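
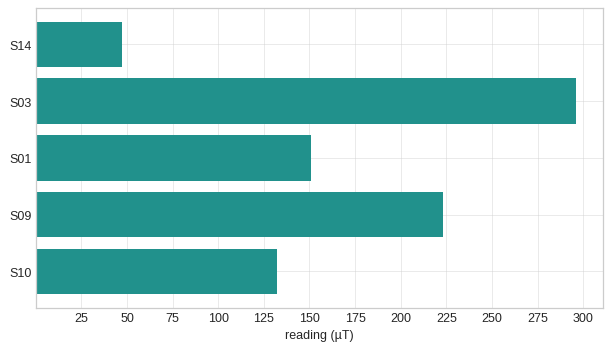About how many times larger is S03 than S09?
≈ 1.33×

S03 ≈ 300, S09 ≈ 225; 300/225 ≈ 1.33.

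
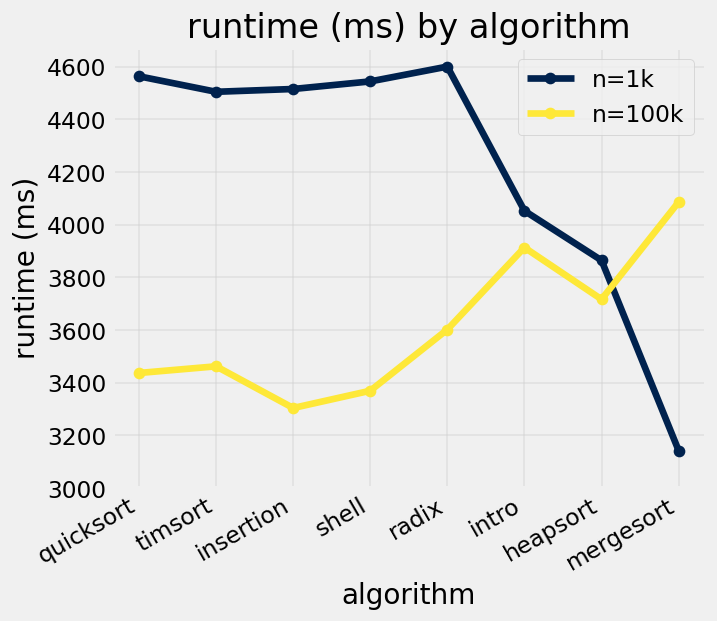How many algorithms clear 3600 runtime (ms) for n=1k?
7

Above 3600: quicksort, timsort, insertion, shell, radix, intro, heapsort.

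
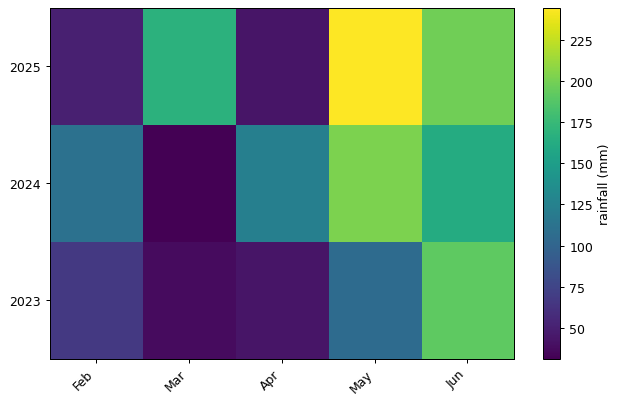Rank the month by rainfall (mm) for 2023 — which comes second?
Top 3 for 2023: Jun ≈ 200, May ≈ 100, Feb ≈ 60.

May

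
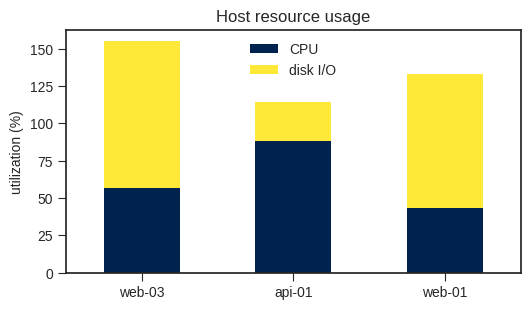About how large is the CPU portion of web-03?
CPU top ≈ 60, bottom ≈ 0; segment ≈ 60.

≈ 60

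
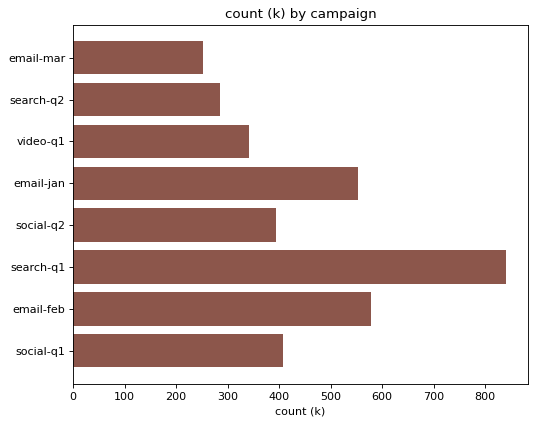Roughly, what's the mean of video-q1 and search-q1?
≈ 550

(300 + 800) / 2 ≈ 550.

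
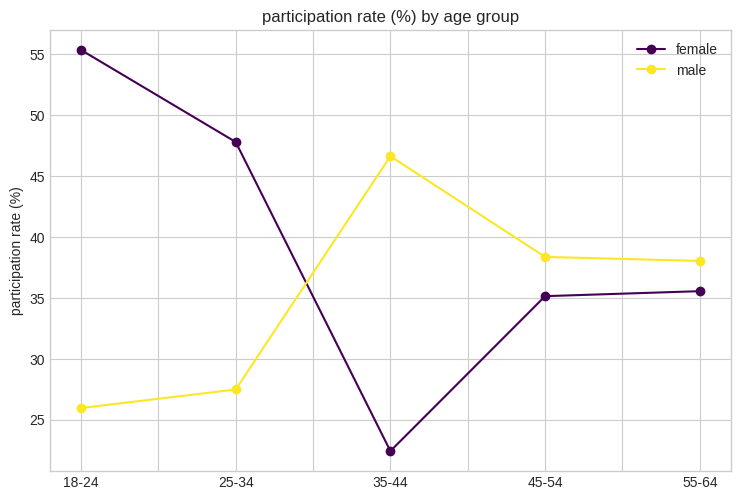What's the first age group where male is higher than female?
35-44

25-34: male ≈ 25 vs female ≈ 50 (not yet); 35-44: male ≈ 45 vs female ≈ 20 (first crossover).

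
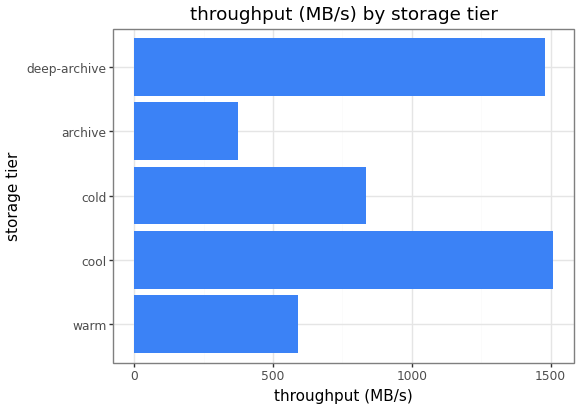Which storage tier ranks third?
Top 4: cool ≈ 1600, deep-archive ≈ 1400, cold ≈ 800, warm ≈ 600.

cold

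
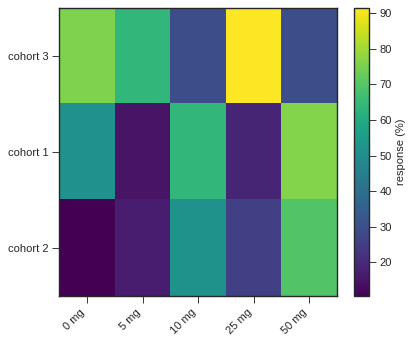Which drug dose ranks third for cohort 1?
0 mg

Top 4 for cohort 1: 50 mg ≈ 80, 10 mg ≈ 60, 0 mg ≈ 50, 25 mg ≈ 20.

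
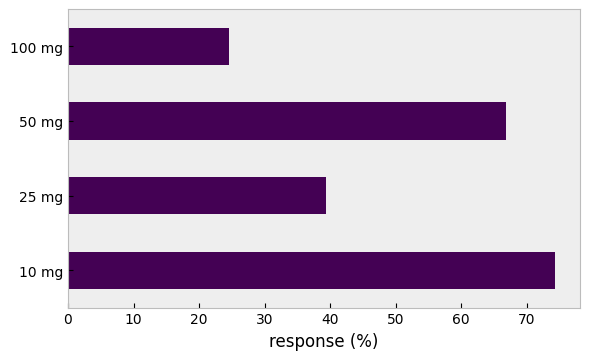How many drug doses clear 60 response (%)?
2

Above 60: 10 mg, 50 mg.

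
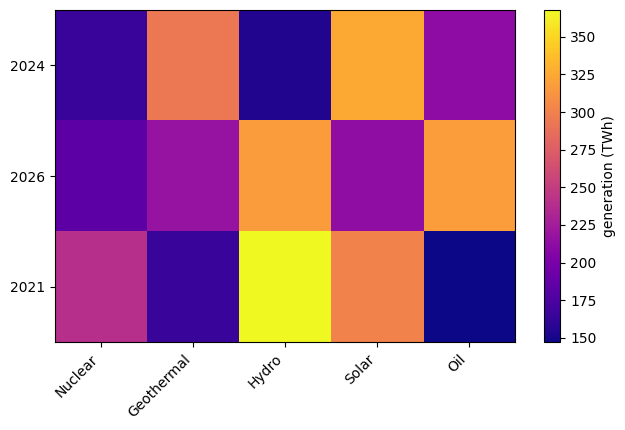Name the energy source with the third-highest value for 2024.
Oil

Top 4 for 2024: Solar ≈ 320, Geothermal ≈ 300, Oil ≈ 220, Nuclear ≈ 160.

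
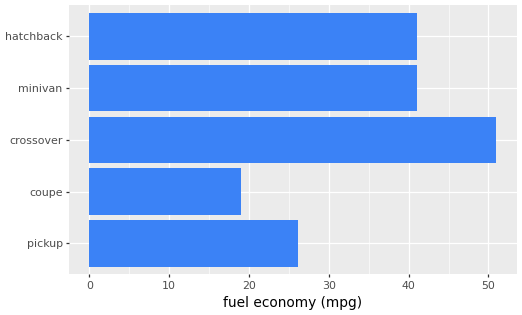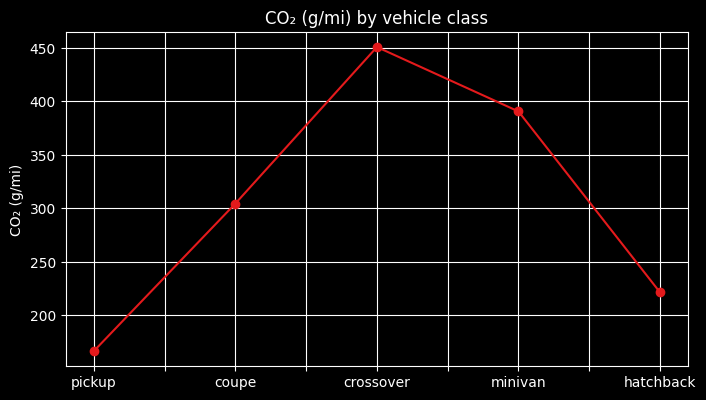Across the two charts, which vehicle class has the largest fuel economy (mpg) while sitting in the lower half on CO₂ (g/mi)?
Chart 2 median CO₂ (g/mi) ≈ 300; below-median vehicle classes: pickup, hatchback. Among those, hatchback has the highest fuel economy (mpg) (≈ 40).

hatchback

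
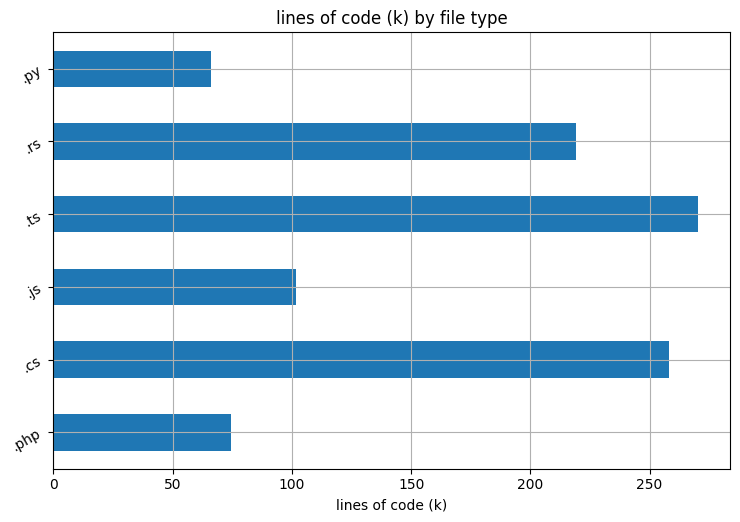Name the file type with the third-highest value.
Top 4: .ts ≈ 275, .cs ≈ 250, .rs ≈ 225, .js ≈ 100.

.rs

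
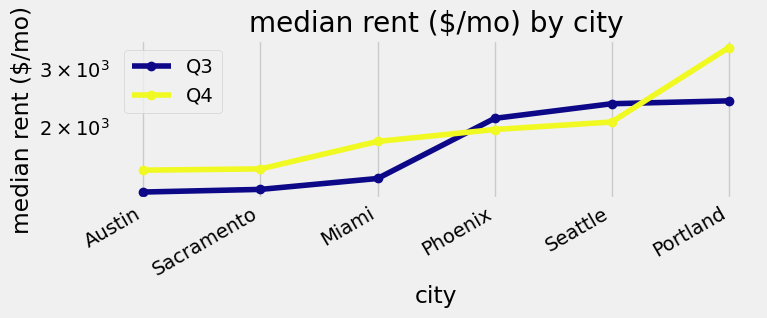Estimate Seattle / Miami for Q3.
Seattle ≈ 2400, Miami ≈ 1400; 2400/1400 ≈ 1.71.

≈ 1.71×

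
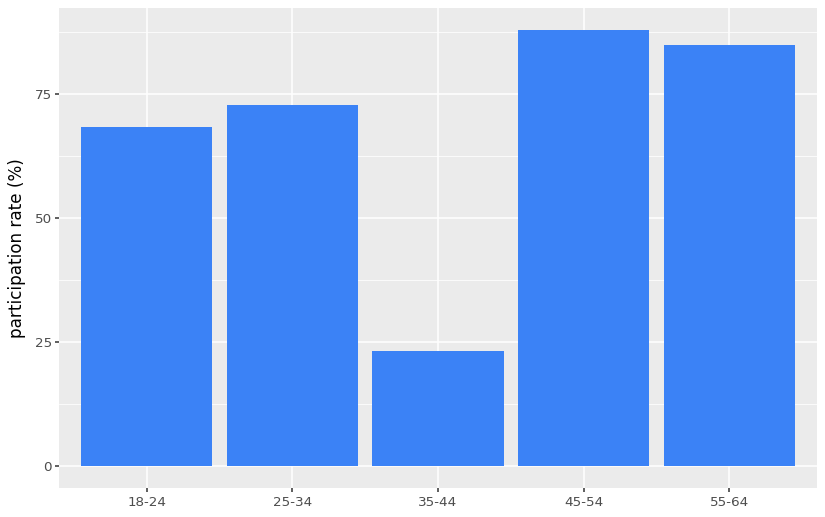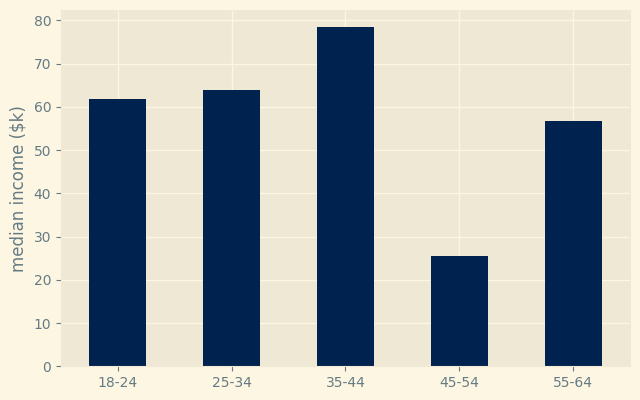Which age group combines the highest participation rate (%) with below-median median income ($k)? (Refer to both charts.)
Chart 2 median median income ($k) ≈ 60; below-median age groups: 45-54, 55-64. Among those, 45-54 has the highest participation rate (%) (≈ 90).

45-54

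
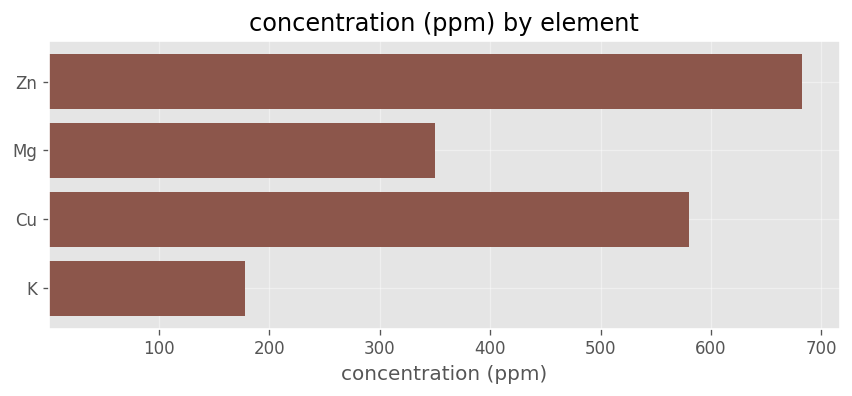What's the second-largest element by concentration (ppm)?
Top 3: Zn ≈ 700, Cu ≈ 600, Mg ≈ 300.

Cu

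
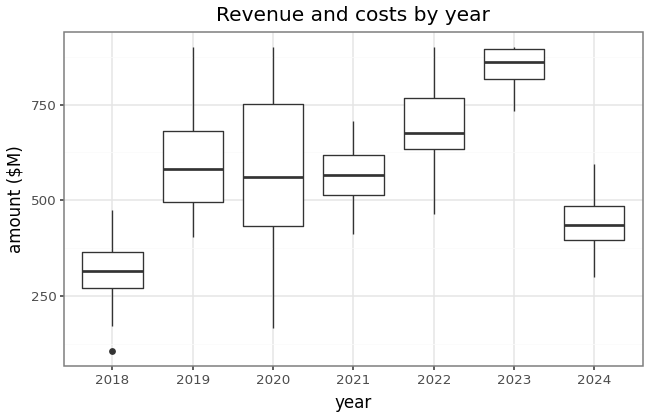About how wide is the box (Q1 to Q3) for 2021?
≈ 100

Q3 ≈ 600, Q1 ≈ 500; IQR ≈ 100.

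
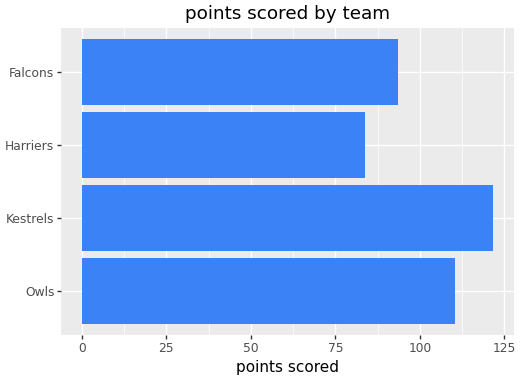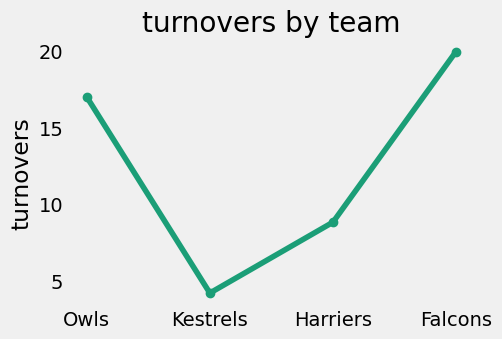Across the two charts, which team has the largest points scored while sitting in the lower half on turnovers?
Chart 2 median turnovers ≈ 12; below-median teams: Kestrels, Harriers. Among those, Kestrels has the highest points scored (≈ 120).

Kestrels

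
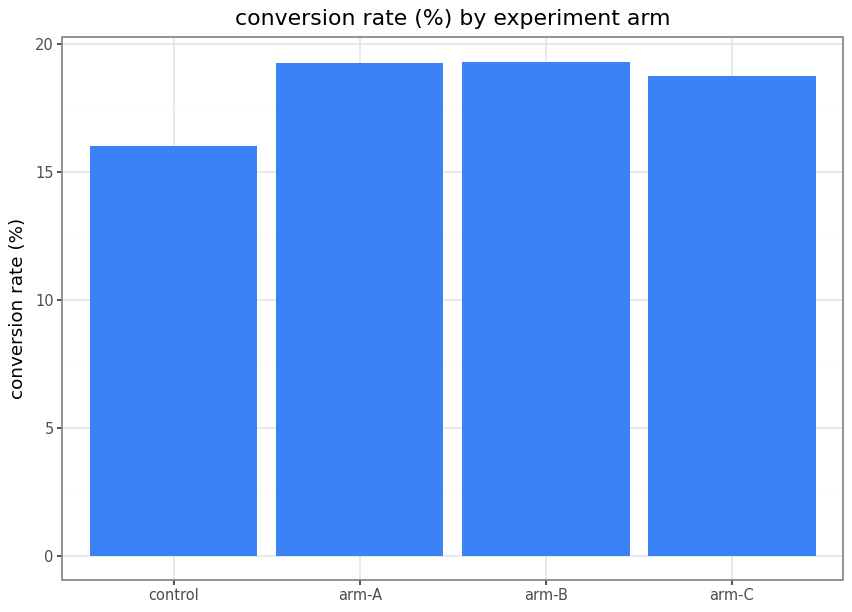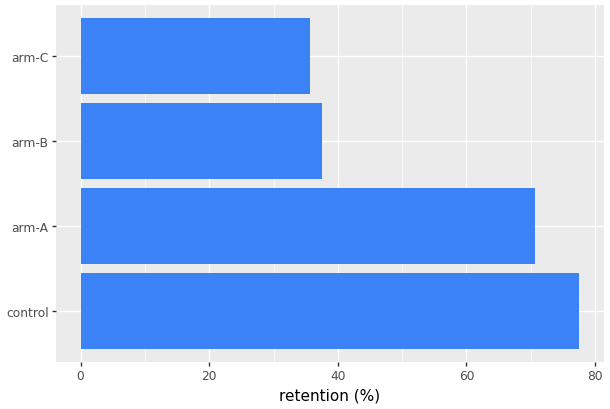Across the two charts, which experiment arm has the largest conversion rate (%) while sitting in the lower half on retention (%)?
arm-B

Chart 2 median retention (%) ≈ 50; below-median experiment arms: arm-B, arm-C. Among those, arm-B has the highest conversion rate (%) (≈ 20).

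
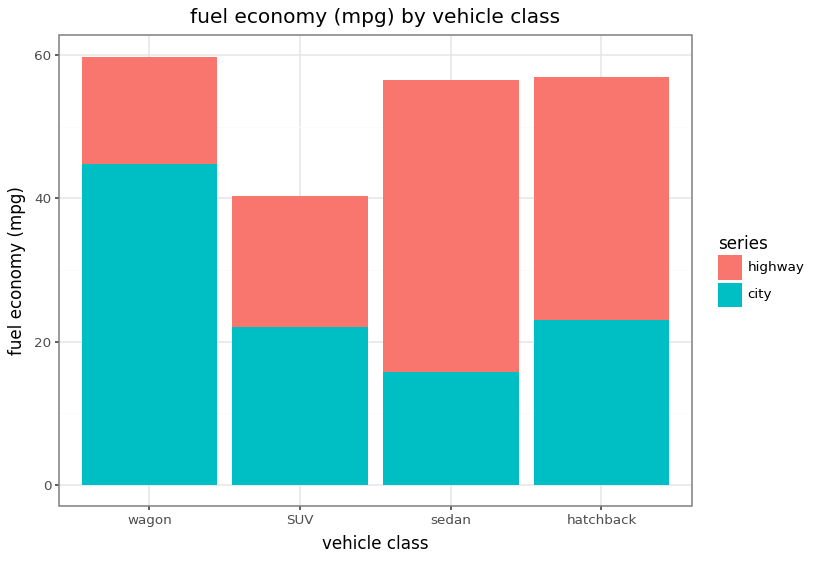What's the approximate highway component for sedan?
highway top ≈ 55, bottom ≈ 15; segment ≈ 40.

≈ 40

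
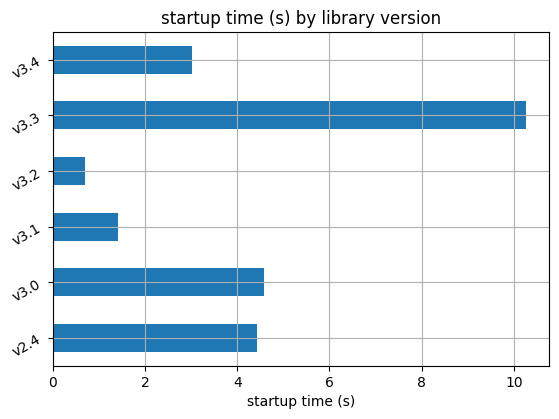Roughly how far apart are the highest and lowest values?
Max v3.3 ≈ 10, min v3.2 ≈ 1; range ≈ 9.

≈ 9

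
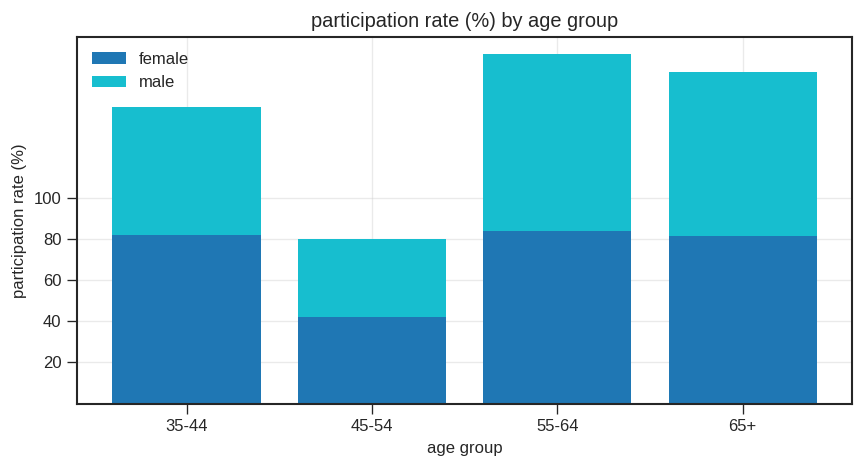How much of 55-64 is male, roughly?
male top ≈ 180, bottom ≈ 80; segment ≈ 100.

≈ 100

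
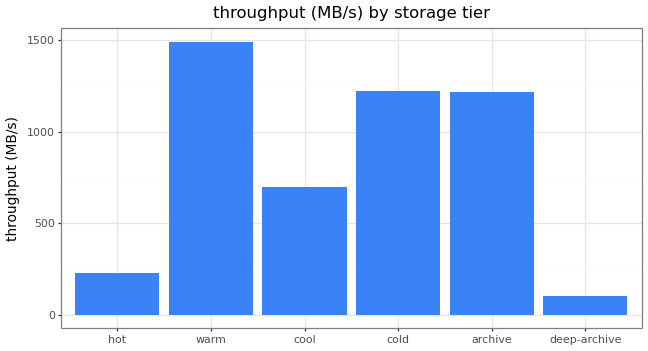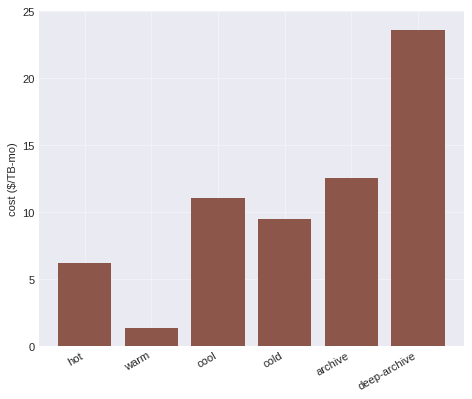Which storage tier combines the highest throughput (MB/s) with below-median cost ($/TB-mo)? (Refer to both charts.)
Chart 2 median cost ($/TB-mo) ≈ 10; below-median storage tiers: hot, warm, cold. Among those, warm has the highest throughput (MB/s) (≈ 1400).

warm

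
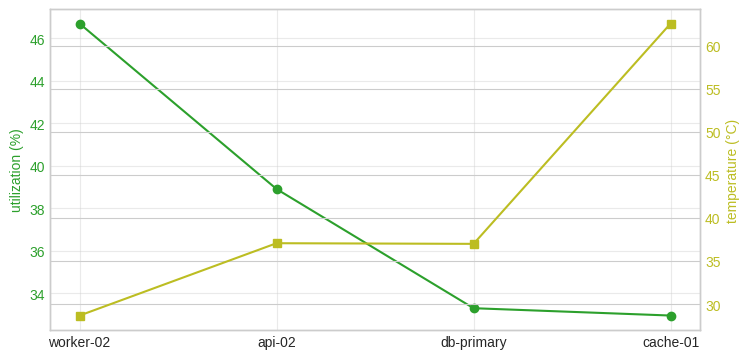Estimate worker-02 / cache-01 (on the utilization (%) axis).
worker-02 ≈ 46, cache-01 ≈ 32; 46/32 ≈ 1.44.

≈ 1.44×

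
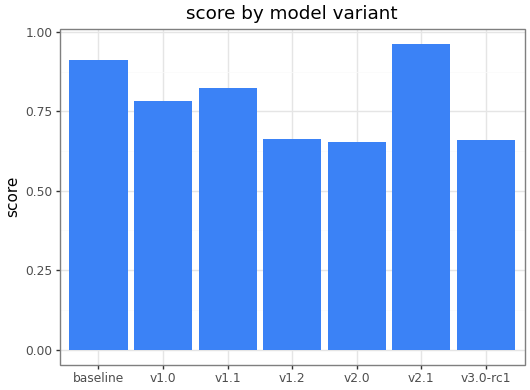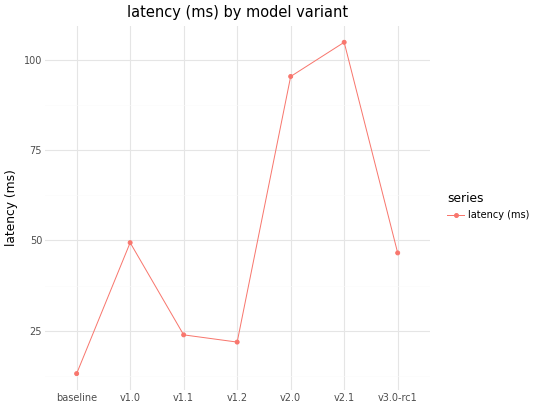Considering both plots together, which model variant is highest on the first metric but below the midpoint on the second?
Chart 2 median latency (ms) ≈ 50; below-median model variants: baseline, v1.1, v1.2. Among those, baseline has the highest score (≈ 0.9).

baseline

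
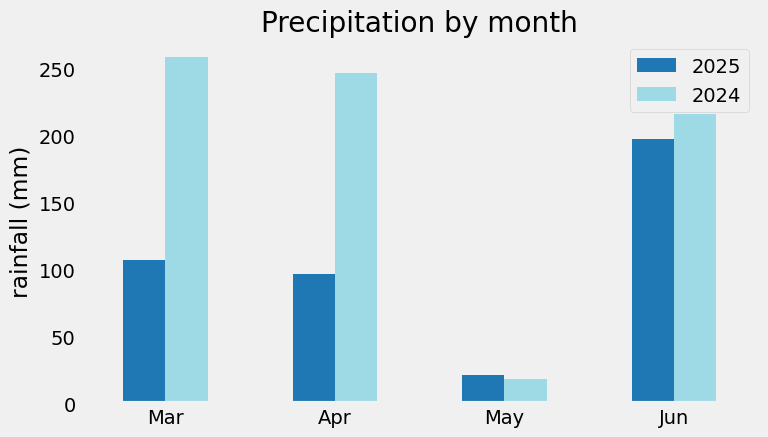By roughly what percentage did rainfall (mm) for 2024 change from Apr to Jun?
Apr ≈ 250, Jun ≈ 225; (225 − 250) / 250 ≈ -10%.

≈ -10%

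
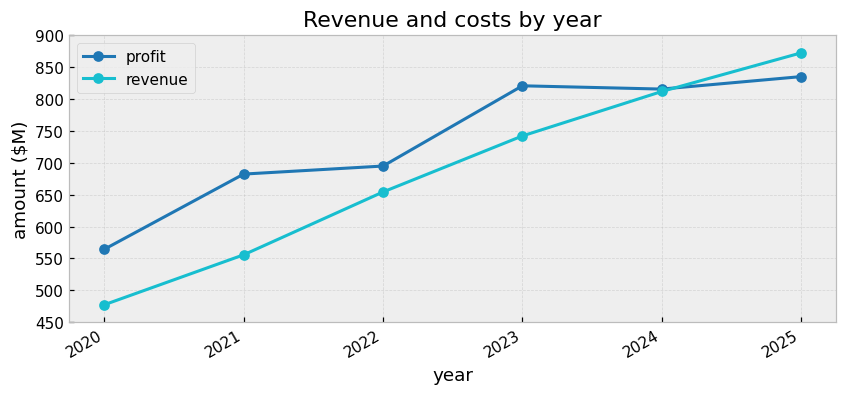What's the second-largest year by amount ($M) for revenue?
Top 3 for revenue: 2025 ≈ 850, 2024 ≈ 800, 2023 ≈ 750.

2024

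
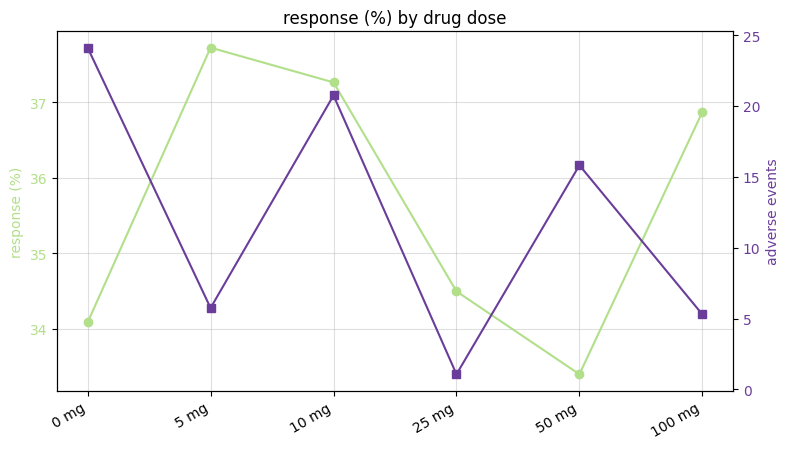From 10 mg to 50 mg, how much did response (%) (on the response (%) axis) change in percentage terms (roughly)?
10 mg ≈ 37.5, 50 mg ≈ 33.5; (33.5 − 37.5) / 37.5 ≈ -10.7%.

≈ -10.7%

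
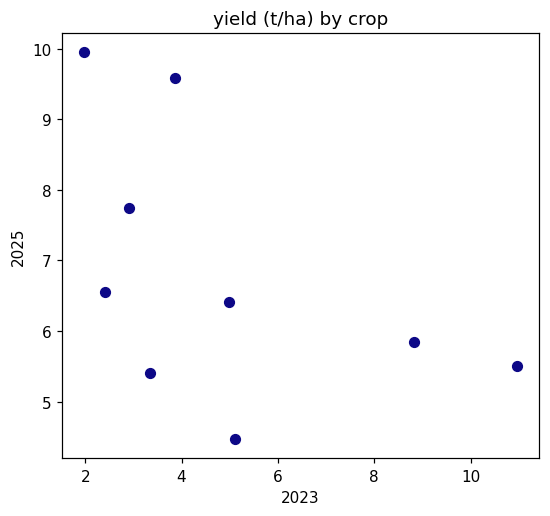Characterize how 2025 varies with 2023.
Points are negatively correlated; moderate (|r| ≈ 0.5).

negative, moderate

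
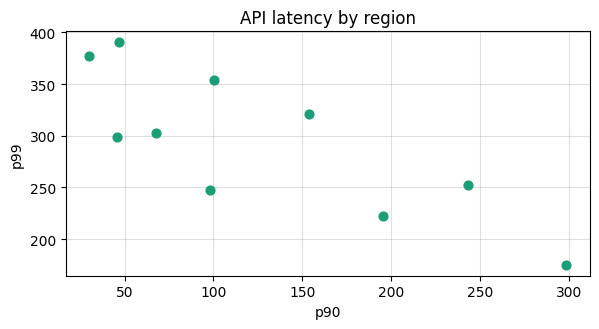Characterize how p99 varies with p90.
negative, strong

Points are negatively correlated; strong (|r| ≈ 0.8).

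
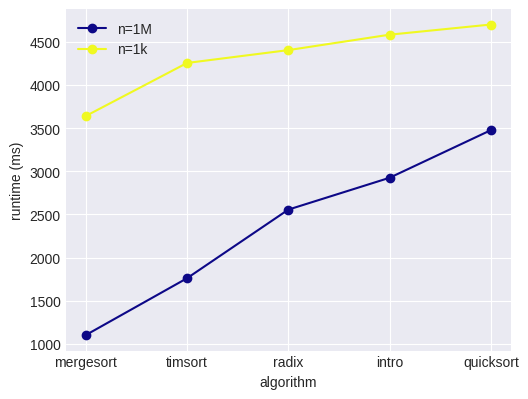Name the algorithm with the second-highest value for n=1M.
Top 3 for n=1M: quicksort ≈ 3500, intro ≈ 3000, radix ≈ 2500.

intro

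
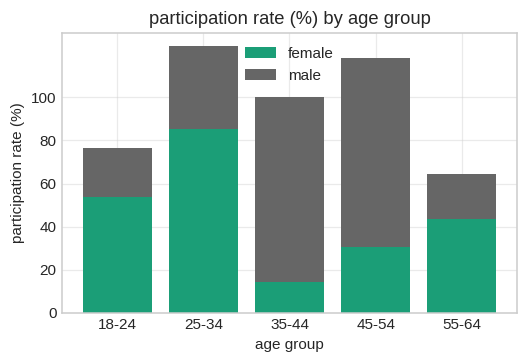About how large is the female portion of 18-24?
≈ 60

female top ≈ 60, bottom ≈ 0; segment ≈ 60.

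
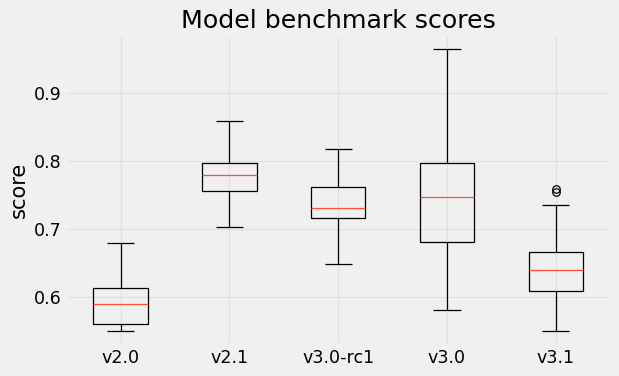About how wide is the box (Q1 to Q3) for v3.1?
Q3 ≈ 0.66, Q1 ≈ 0.60; IQR ≈ 0.06.

≈ 0.06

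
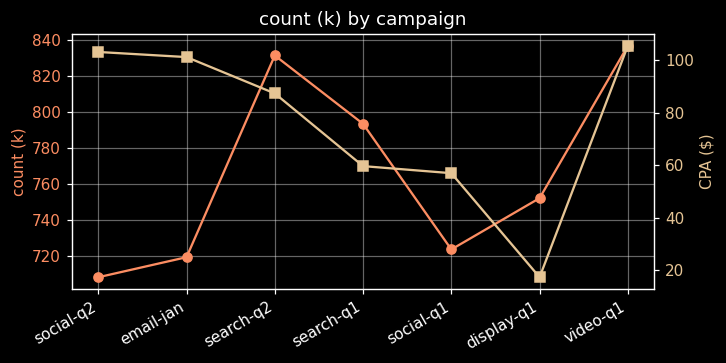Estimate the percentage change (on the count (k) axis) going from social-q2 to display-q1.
social-q2 ≈ 700, display-q1 ≈ 760; (760 − 700) / 700 ≈ +8.6%.

≈ +8.6%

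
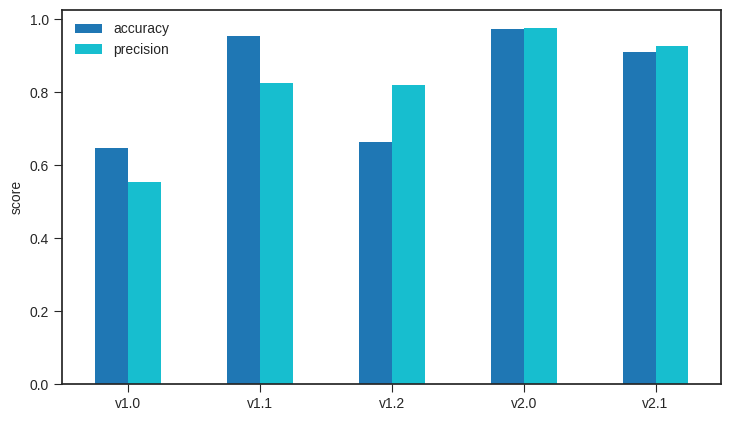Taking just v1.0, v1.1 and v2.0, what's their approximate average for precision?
(0.6 + 0.8 + 1.0) / 3 ≈ 0.8.

≈ 0.8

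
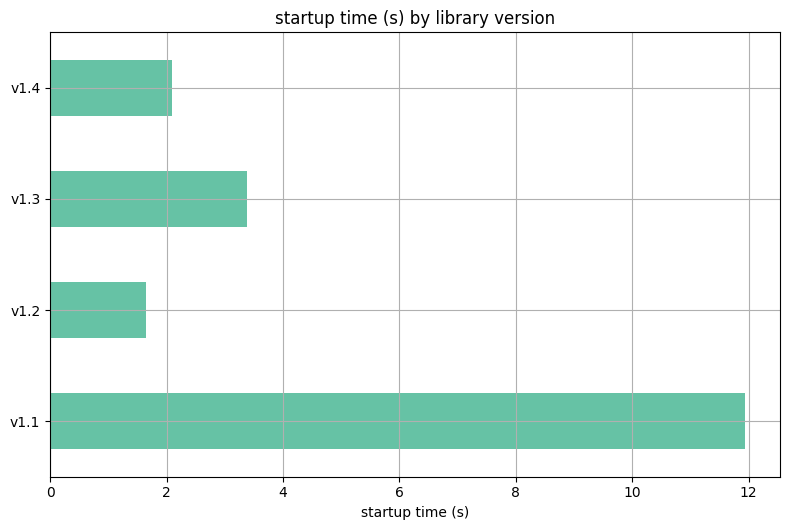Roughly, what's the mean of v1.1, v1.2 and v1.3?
≈ 6

(12 + 2 + 3) / 3 ≈ 6.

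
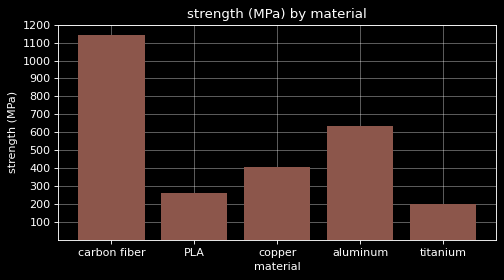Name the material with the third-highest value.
copper

Top 4: carbon fiber ≈ 1100, aluminum ≈ 600, copper ≈ 400, PLA ≈ 300.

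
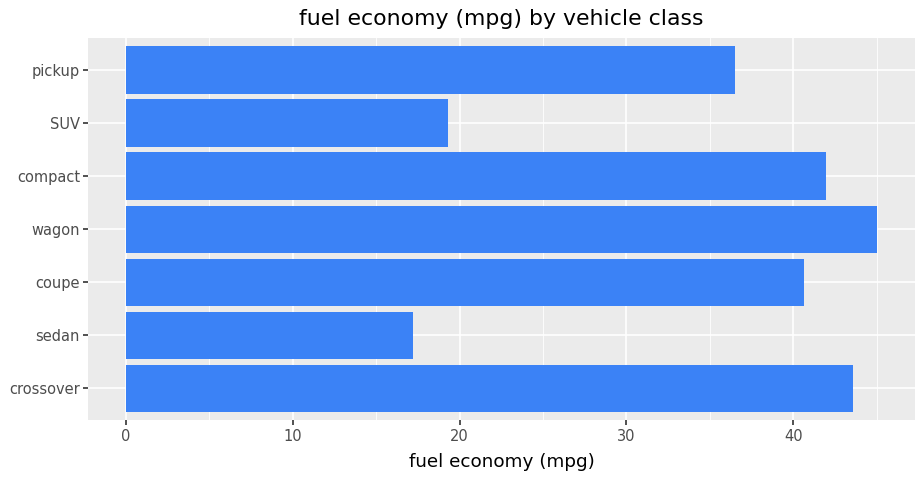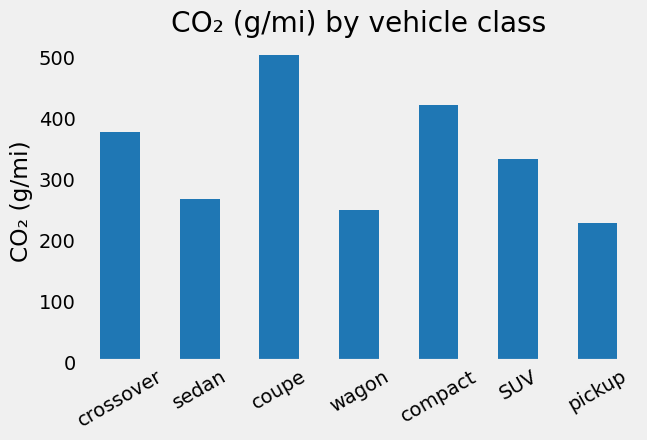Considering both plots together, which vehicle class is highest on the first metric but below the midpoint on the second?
Chart 2 median CO₂ (g/mi) ≈ 350; below-median vehicle classes: sedan, wagon, pickup. Among those, wagon has the highest fuel economy (mpg) (≈ 45).

wagon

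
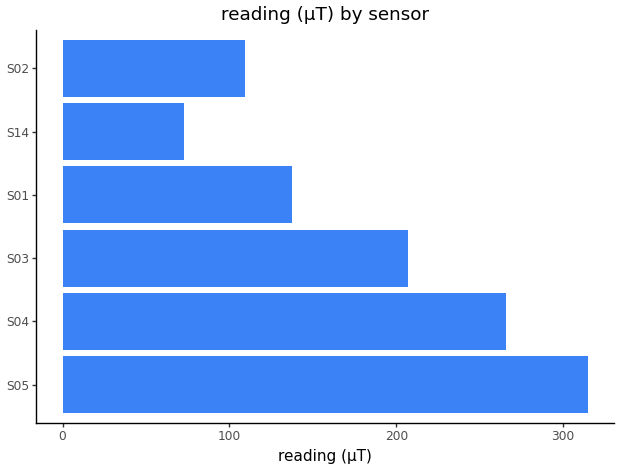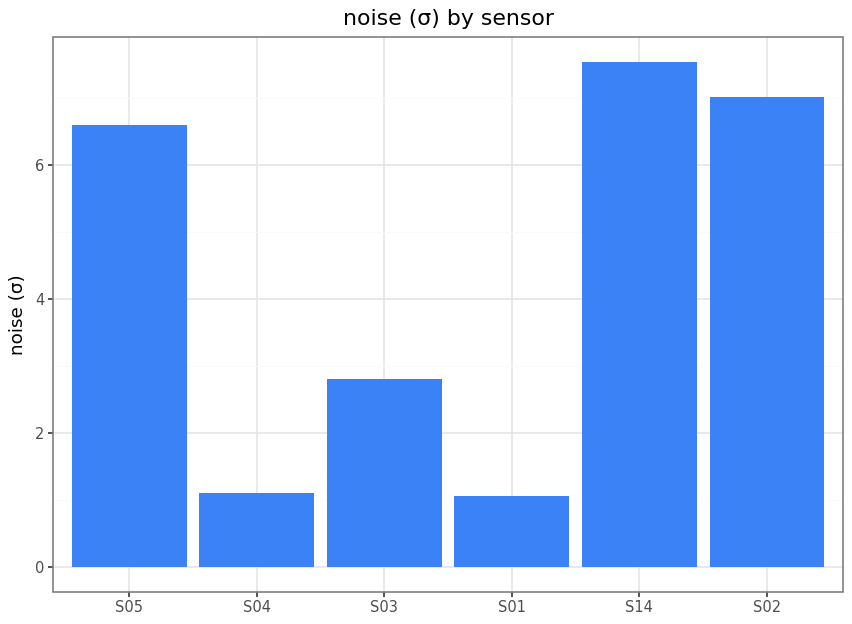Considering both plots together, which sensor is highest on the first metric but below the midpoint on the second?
S04

Chart 2 median noise (σ) ≈ 5; below-median sensors: S04, S03, S01. Among those, S04 has the highest reading (µT) (≈ 250).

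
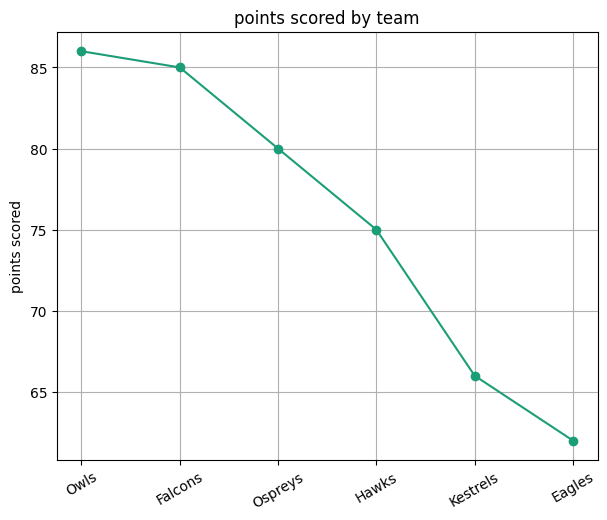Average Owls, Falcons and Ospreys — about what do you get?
≈ 83

(86 + 84 + 80) / 3 ≈ 83.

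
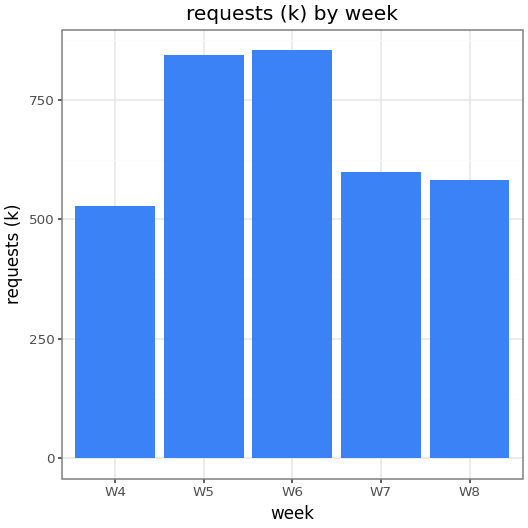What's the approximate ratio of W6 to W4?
≈ 1.8×

W6 ≈ 900, W4 ≈ 500; 900/500 ≈ 1.8.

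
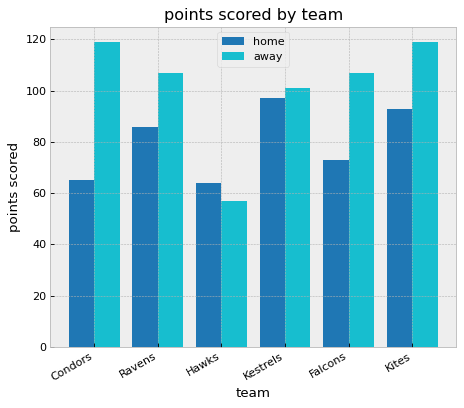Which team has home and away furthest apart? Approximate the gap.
Condors, ≈ 60

Condors: home ≈ 60, away ≈ 120 → gap ≈ 60. Next-largest (Falcons) is only ≈ 40.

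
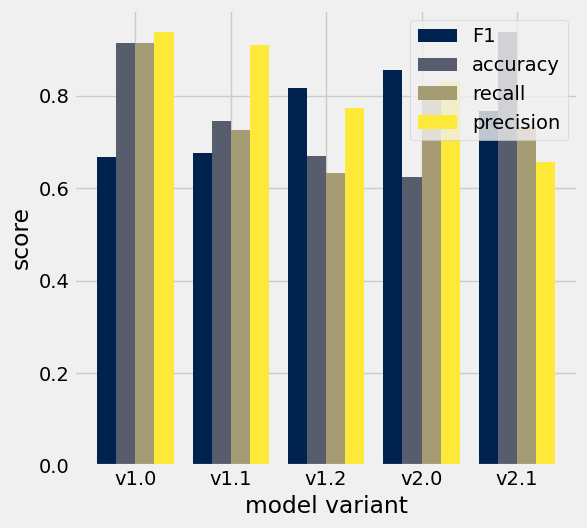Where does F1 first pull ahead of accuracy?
v1.2

v1.1: F1 ≈ 0.7 vs accuracy ≈ 0.7 (not yet); v1.2: F1 ≈ 0.8 vs accuracy ≈ 0.7 (first crossover).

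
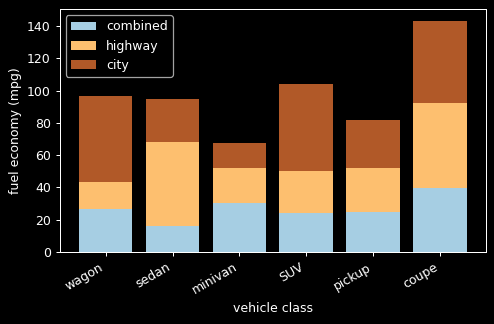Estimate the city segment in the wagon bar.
city top ≈ 100, bottom ≈ 40; segment ≈ 60.

≈ 60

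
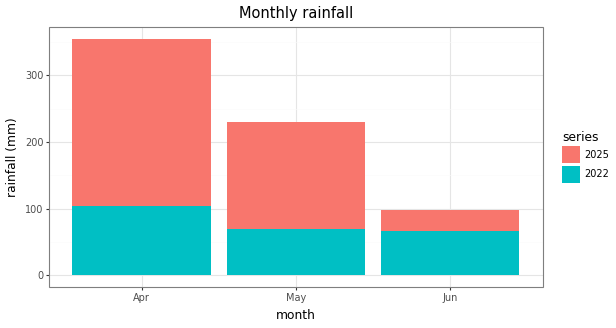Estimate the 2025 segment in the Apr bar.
≈ 250

2025 top ≈ 350, bottom ≈ 100; segment ≈ 250.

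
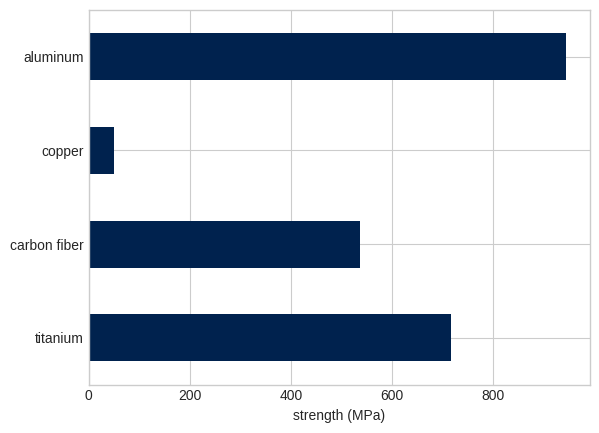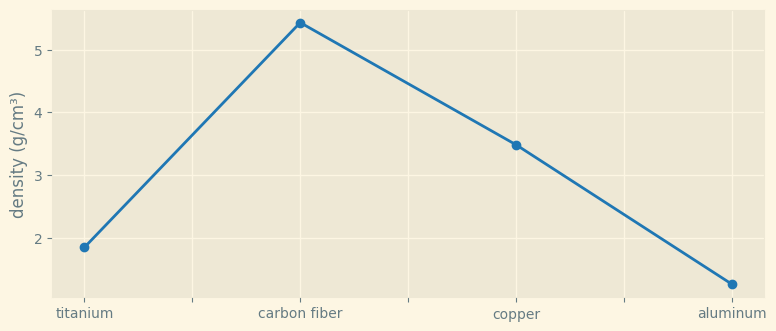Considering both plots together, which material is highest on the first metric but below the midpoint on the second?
Chart 2 median density (g/cm³) ≈ 2.5; below-median materials: titanium, aluminum. Among those, aluminum has the highest strength (MPa) (≈ 900).

aluminum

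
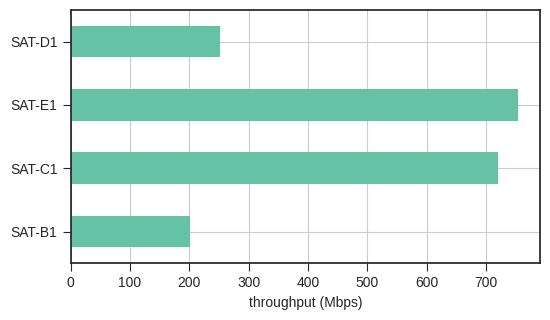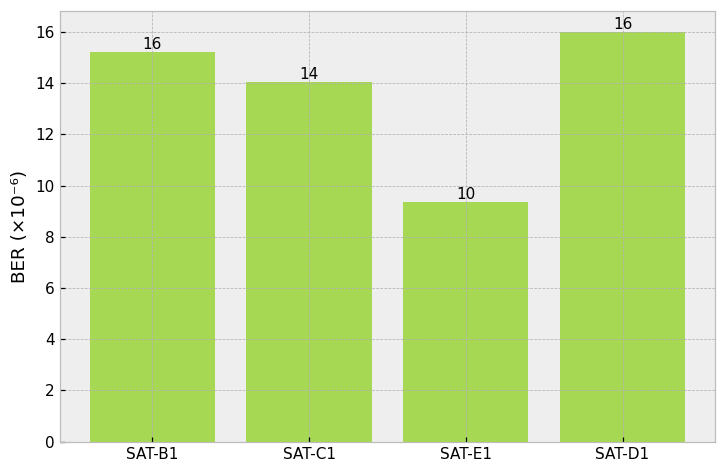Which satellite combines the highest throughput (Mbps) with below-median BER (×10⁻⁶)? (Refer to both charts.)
Chart 2 median BER (×10⁻⁶) ≈ 14; below-median satellites: SAT-C1, SAT-E1. Among those, SAT-E1 has the highest throughput (Mbps) (≈ 800).

SAT-E1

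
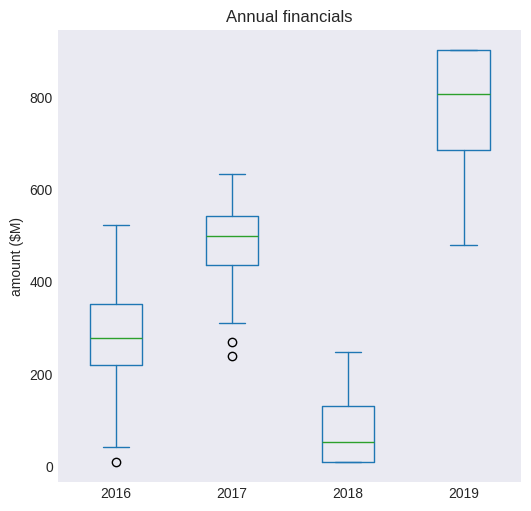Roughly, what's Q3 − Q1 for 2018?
Q3 ≈ 100, Q1 ≈ 0; IQR ≈ 100.

≈ 100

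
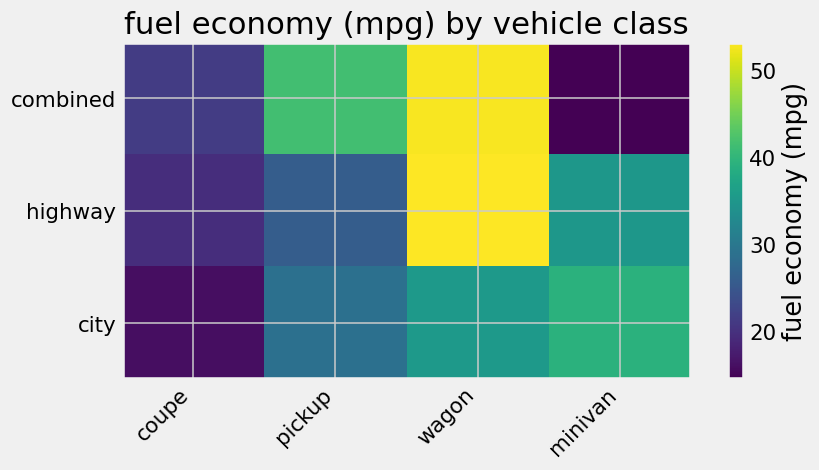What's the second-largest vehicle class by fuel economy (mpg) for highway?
Top 3 for highway: wagon ≈ 55, minivan ≈ 35, pickup ≈ 25.

minivan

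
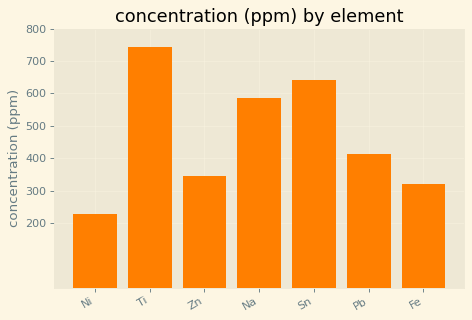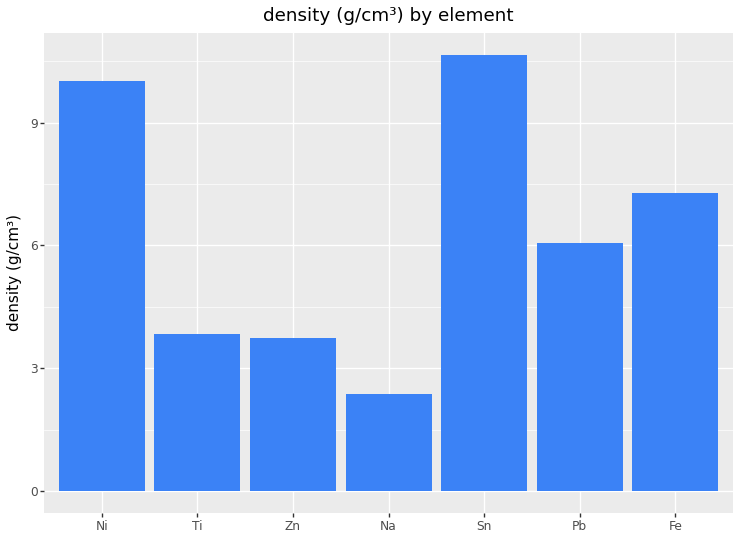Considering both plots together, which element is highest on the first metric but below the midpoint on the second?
Ti

Chart 2 median density (g/cm³) ≈ 6; below-median elements: Ti, Zn, Na. Among those, Ti has the highest concentration (ppm) (≈ 700).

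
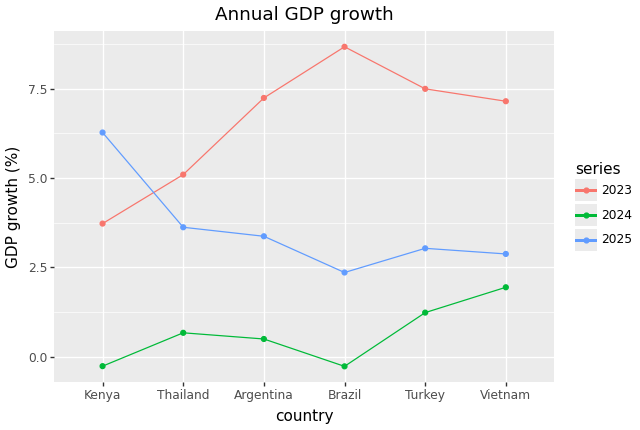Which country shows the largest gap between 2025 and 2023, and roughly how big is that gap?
Brazil, ≈ 7 %

Brazil: 2025 ≈ 2, 2023 ≈ 9 → gap ≈ 7. Next-largest (Turkey) is only ≈ 4.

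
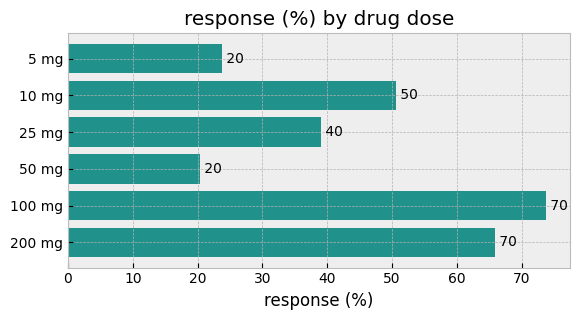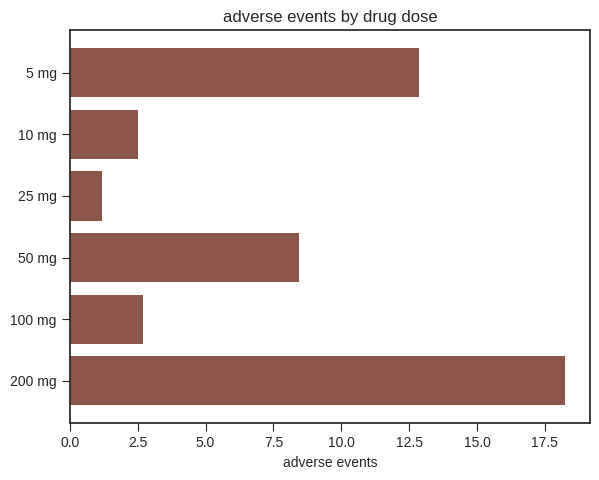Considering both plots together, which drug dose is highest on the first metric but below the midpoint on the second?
Chart 2 median adverse events ≈ 6; below-median drug doses: 10 mg, 25 mg, 100 mg. Among those, 100 mg has the highest response (%) (≈ 70).

100 mg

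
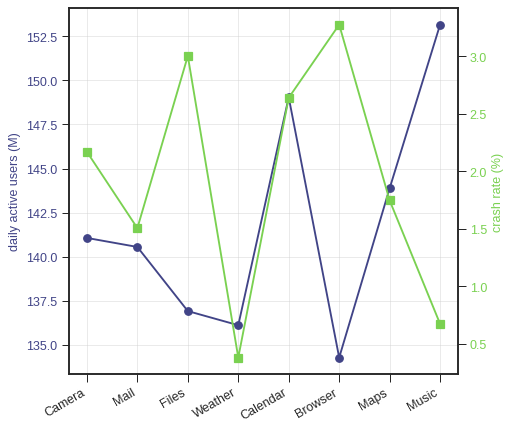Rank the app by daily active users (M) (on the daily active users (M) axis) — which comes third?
Top 4 (on the daily active users (M) axis): Music ≈ 154, Calendar ≈ 150, Maps ≈ 144, Camera ≈ 142.

Maps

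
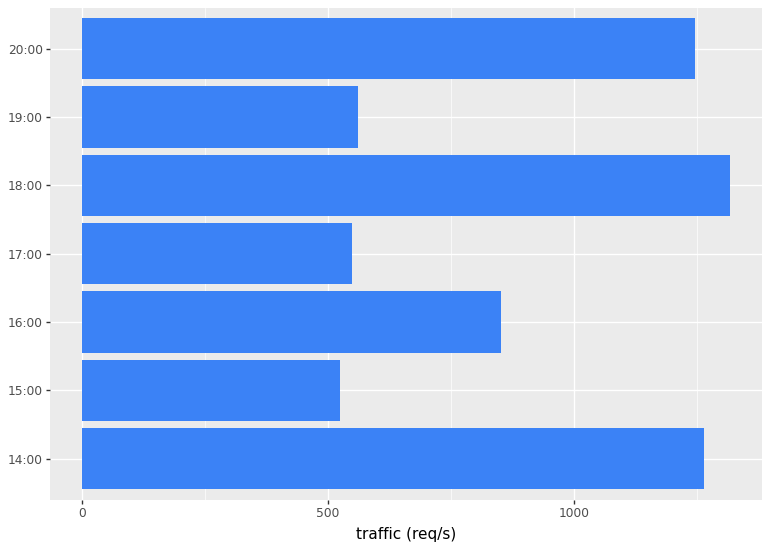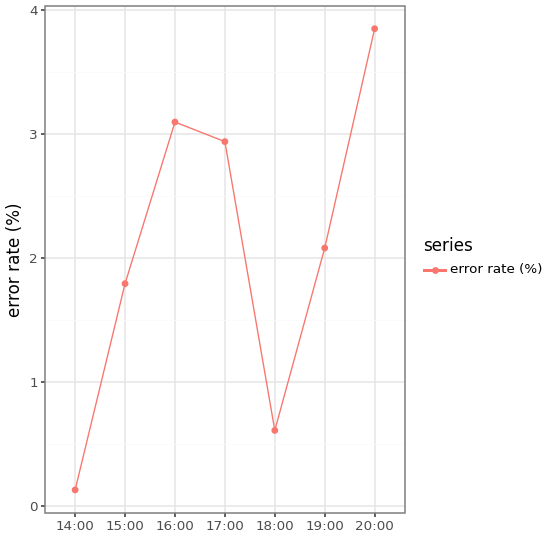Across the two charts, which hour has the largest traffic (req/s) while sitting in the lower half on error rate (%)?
18:00

Chart 2 median error rate (%) ≈ 2; below-median hours: 14:00, 15:00, 18:00. Among those, 18:00 has the highest traffic (req/s) (≈ 1400).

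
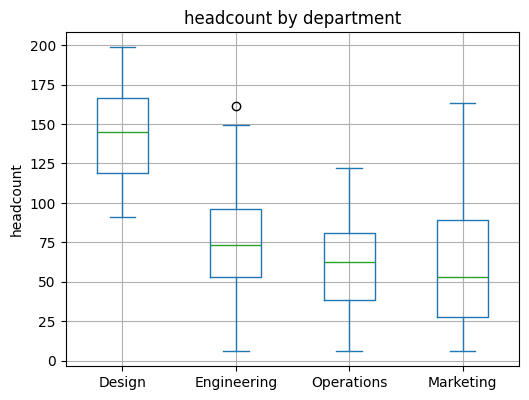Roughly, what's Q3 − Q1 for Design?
Q3 ≈ 170, Q1 ≈ 120; IQR ≈ 50.

≈ 50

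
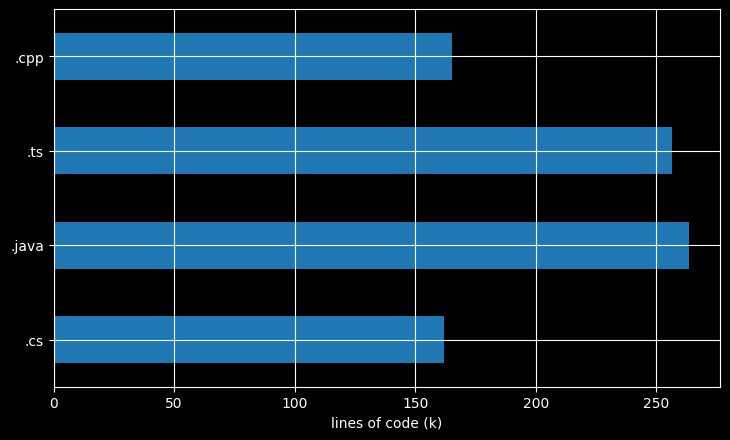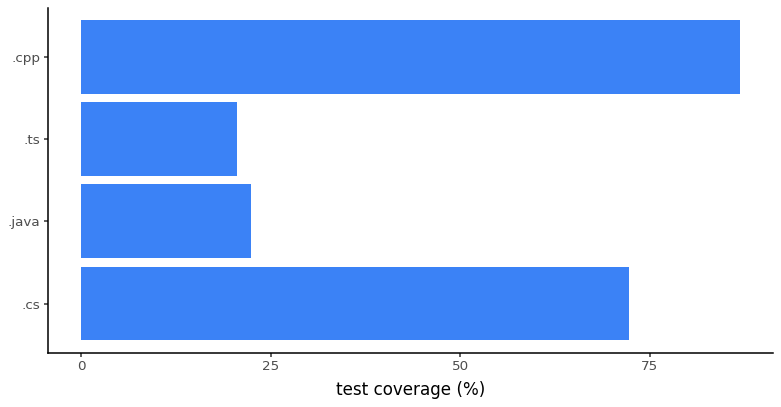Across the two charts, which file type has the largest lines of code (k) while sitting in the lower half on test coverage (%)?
Chart 2 median test coverage (%) ≈ 50; below-median file types: .java, .ts. Among those, .java has the highest lines of code (k) (≈ 275).

.java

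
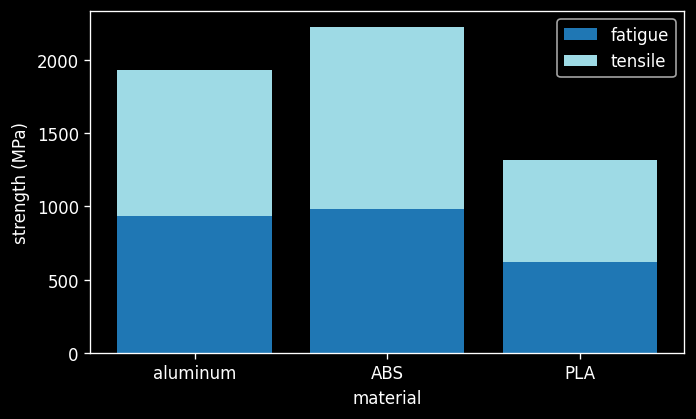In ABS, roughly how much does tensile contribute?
tensile top ≈ 2200, bottom ≈ 1000; segment ≈ 1200.

≈ 1200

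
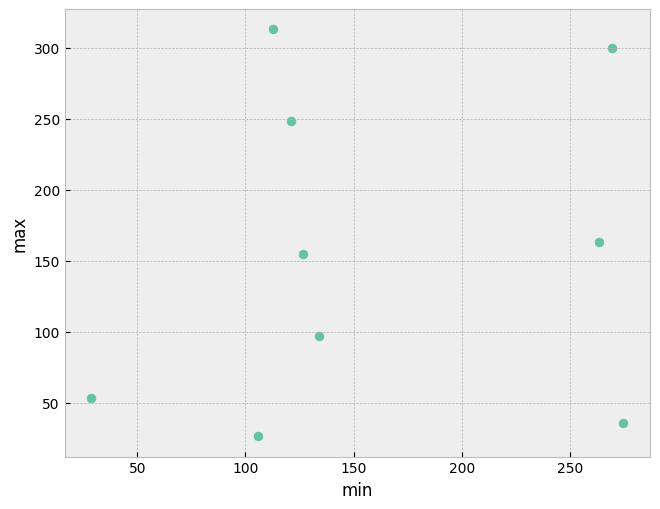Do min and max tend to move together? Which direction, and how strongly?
Points are roughly uncorrelated; weak (|r| ≈ 0.2).

no clear correlation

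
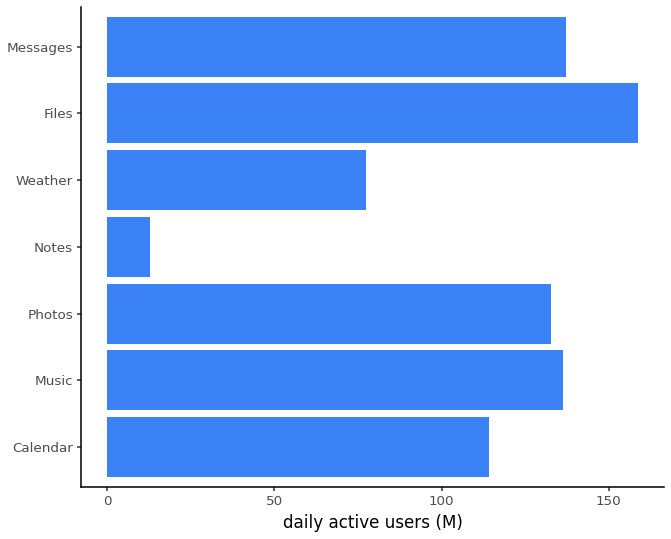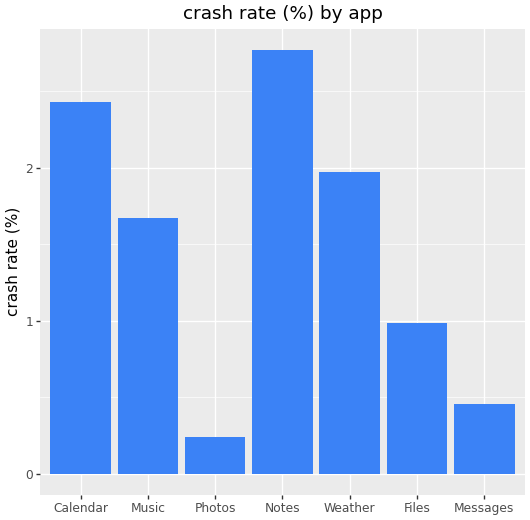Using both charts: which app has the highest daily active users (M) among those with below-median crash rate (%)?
Chart 2 median crash rate (%) ≈ 1.5; below-median apps: Photos, Files, Messages. Among those, Files has the highest daily active users (M) (≈ 160).

Files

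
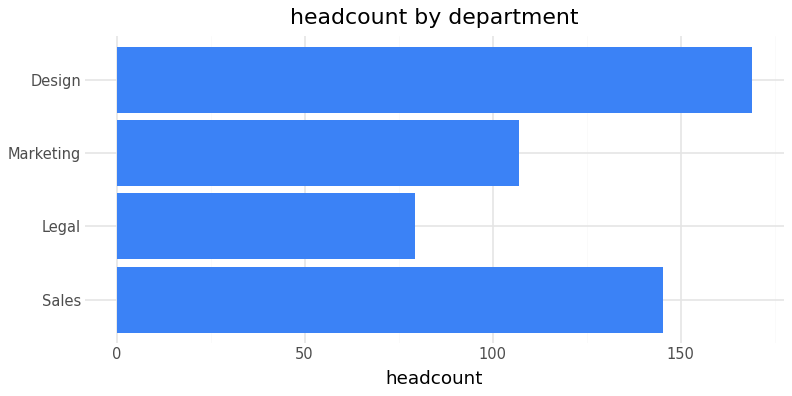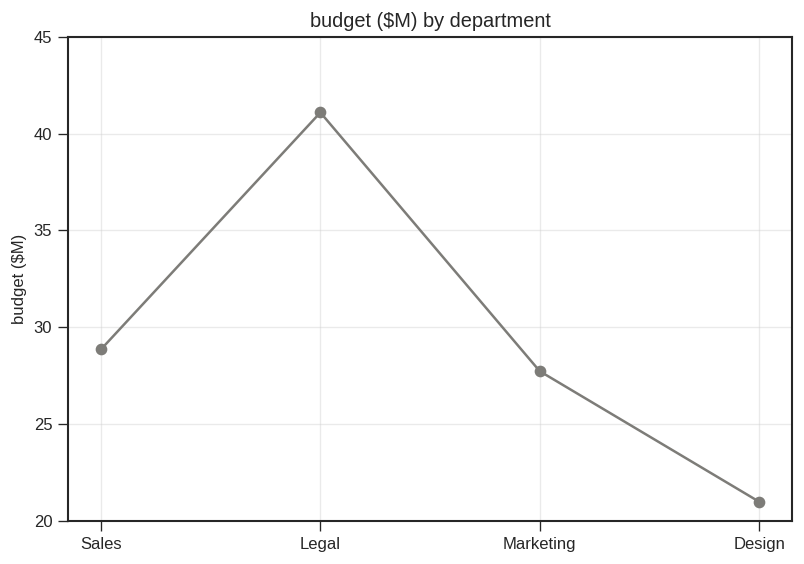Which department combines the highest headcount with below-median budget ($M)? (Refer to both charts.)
Chart 2 median budget ($M) ≈ 30; below-median departments: Marketing, Design. Among those, Design has the highest headcount (≈ 160).

Design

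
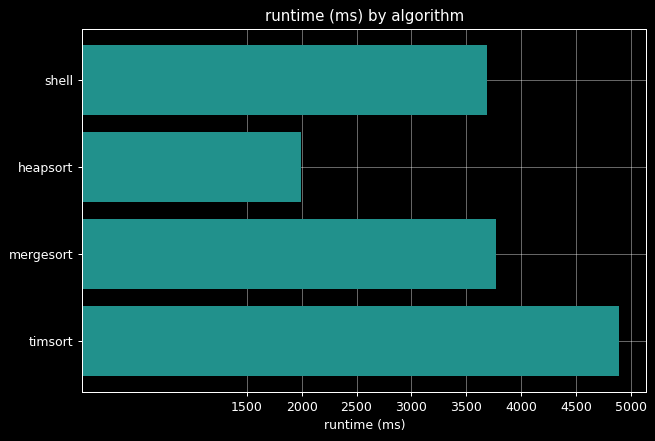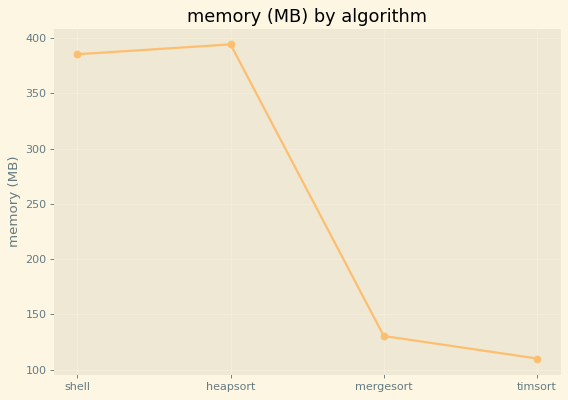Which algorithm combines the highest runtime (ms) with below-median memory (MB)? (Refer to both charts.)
timsort

Chart 2 median memory (MB) ≈ 250; below-median algorithms: mergesort, timsort. Among those, timsort has the highest runtime (ms) (≈ 5000).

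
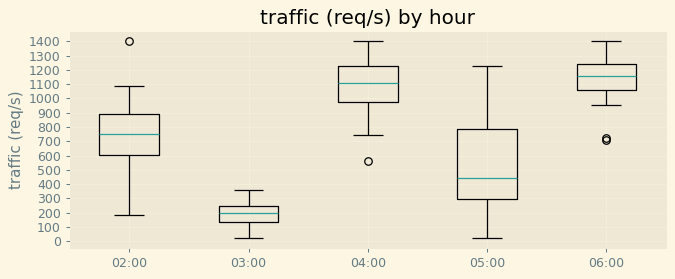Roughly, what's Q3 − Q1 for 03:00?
Q3 ≈ 200, Q1 ≈ 100; IQR ≈ 100.

≈ 100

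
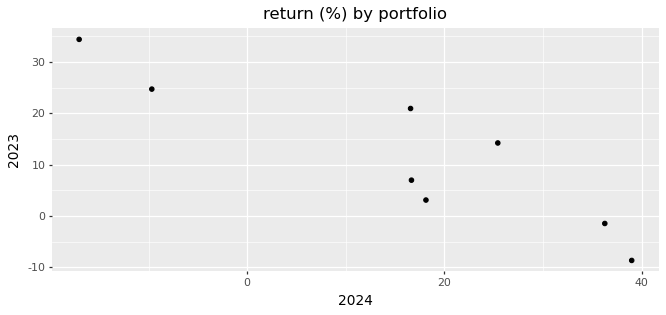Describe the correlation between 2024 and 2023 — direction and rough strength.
negative, strong

Points are negatively correlated; strong (|r| ≈ 0.9).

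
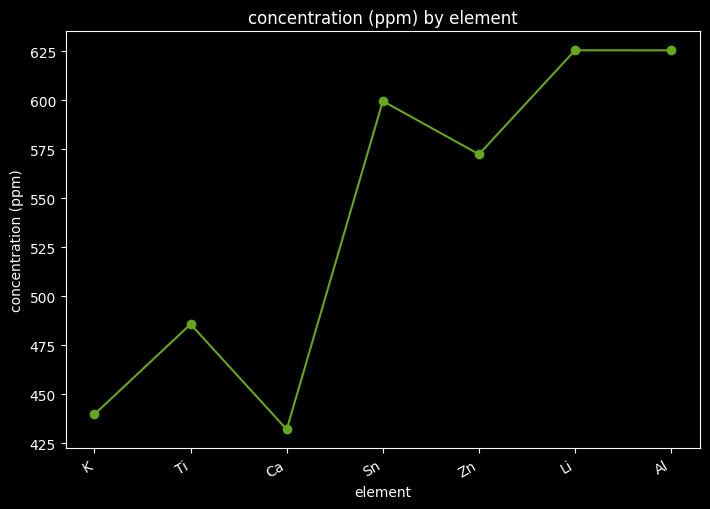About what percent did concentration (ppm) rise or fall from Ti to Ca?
≈ -8.3%

Ti ≈ 480, Ca ≈ 440; (440 − 480) / 480 ≈ -8.3%.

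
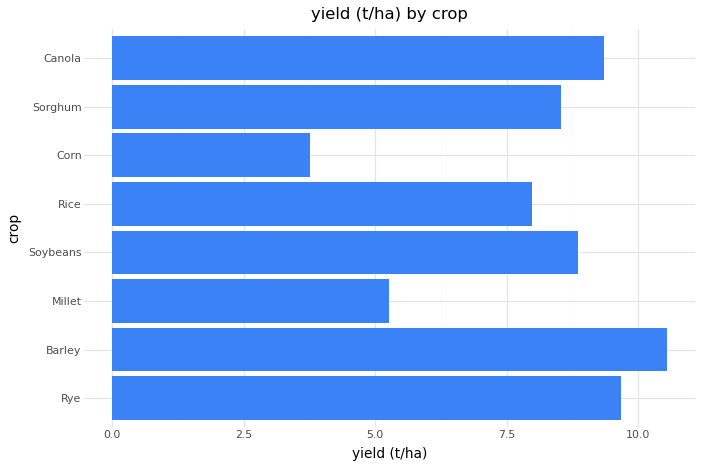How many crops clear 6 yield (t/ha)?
6

Above 6: Rye, Barley, Soybeans, Rice, Sorghum, Canola.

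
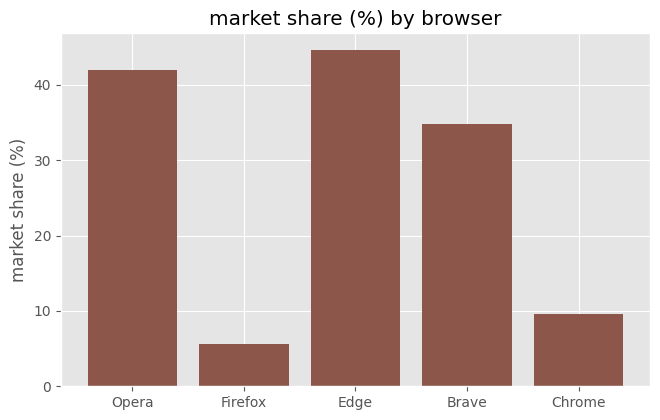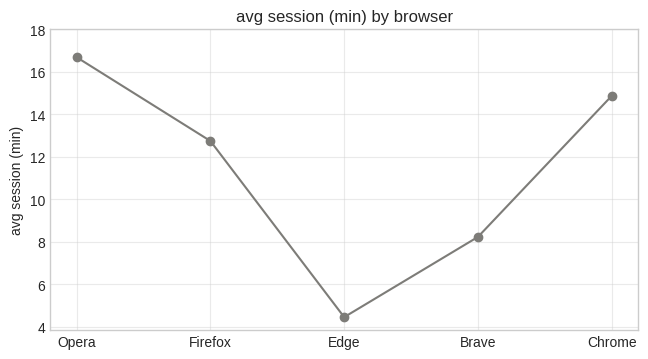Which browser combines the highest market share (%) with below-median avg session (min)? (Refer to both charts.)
Edge

Chart 2 median avg session (min) ≈ 12; below-median browsers: Edge, Brave. Among those, Edge has the highest market share (%) (≈ 45).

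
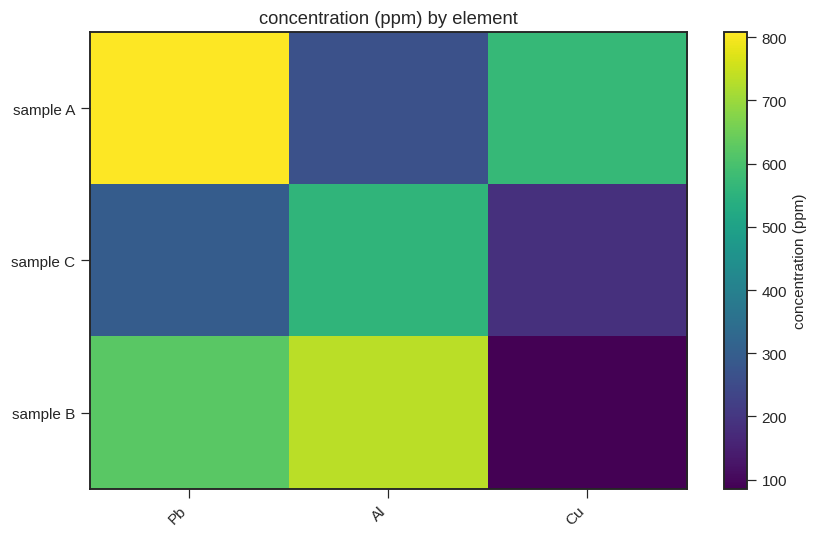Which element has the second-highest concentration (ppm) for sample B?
Top 3 for sample B: Al ≈ 700, Pb ≈ 600, Cu ≈ 100.

Pb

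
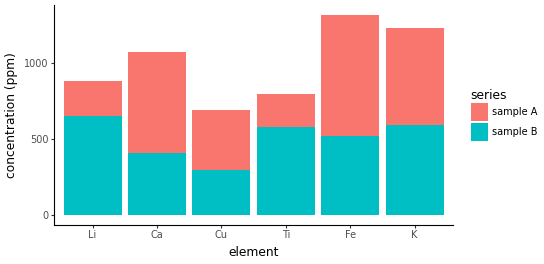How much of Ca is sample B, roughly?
≈ 400

sample B top ≈ 400, bottom ≈ 0; segment ≈ 400.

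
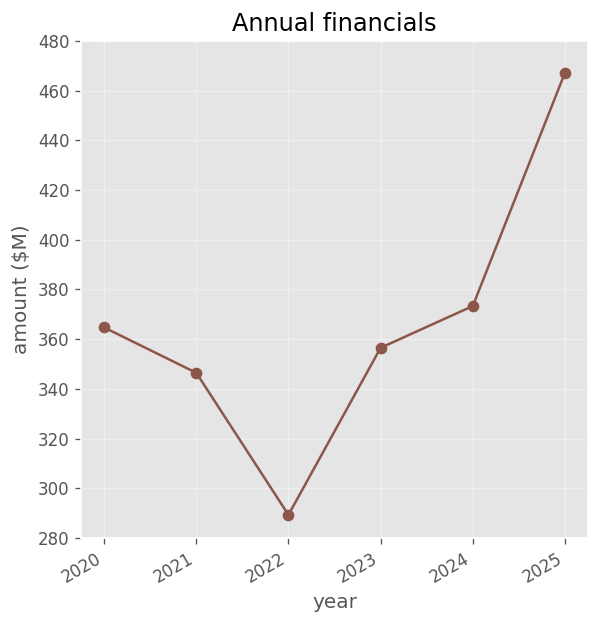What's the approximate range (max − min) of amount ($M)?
≈ 180

Max 2025 ≈ 460, min 2022 ≈ 280; range ≈ 180.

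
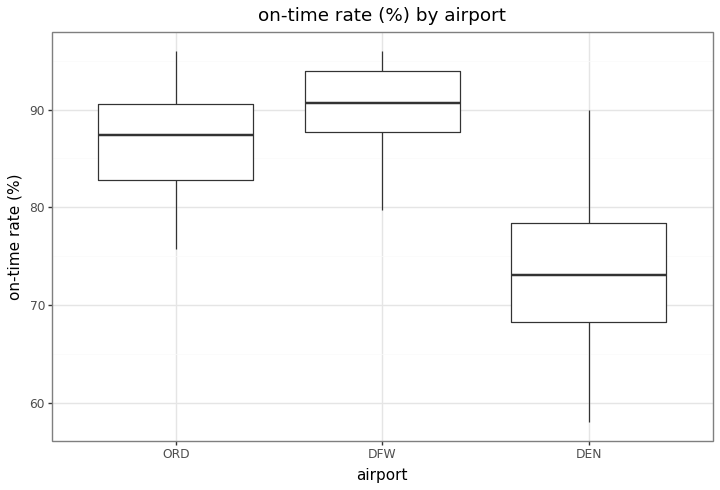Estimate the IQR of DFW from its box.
Q3 ≈ 94, Q1 ≈ 88; IQR ≈ 6.

≈ 6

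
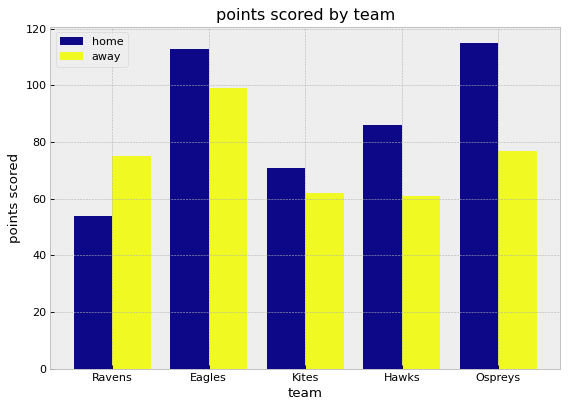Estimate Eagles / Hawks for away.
≈ 1.67×

Eagles ≈ 100, Hawks ≈ 60; 100/60 ≈ 1.67.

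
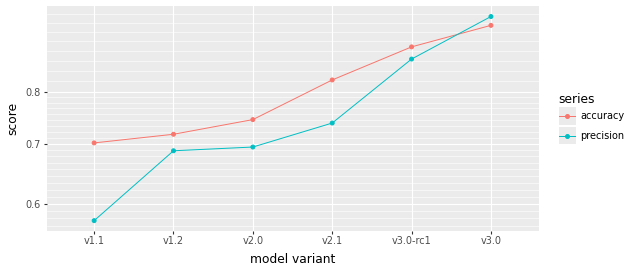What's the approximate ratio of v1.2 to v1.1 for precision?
≈ 1.27×

v1.2 ≈ 0.70, v1.1 ≈ 0.55; 0.70/0.55 ≈ 1.27.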